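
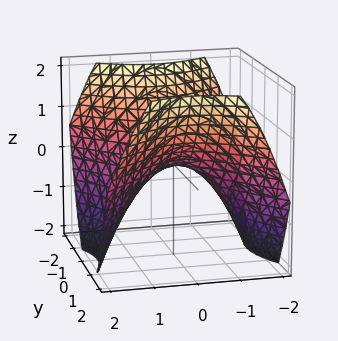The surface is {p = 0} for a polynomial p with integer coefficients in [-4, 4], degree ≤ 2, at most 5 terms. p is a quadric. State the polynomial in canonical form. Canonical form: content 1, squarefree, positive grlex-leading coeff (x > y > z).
2*x^2 - 2*y^2 + 3*z

First, degree: a saddle surface; a quadric, so deg p = 2.
Next, symmetries: the y ↦ −y reflection is a symmetry, so y appears only in even powers; it's symmetric under x → −x, forcing even powers of x.
Next, checking where it meets the axes: it meets the z-axis at z = 0 (among the integer gridlines); one y-axis crossing is at y = 0.
Finally, together with the visible shape, these determine p as stated.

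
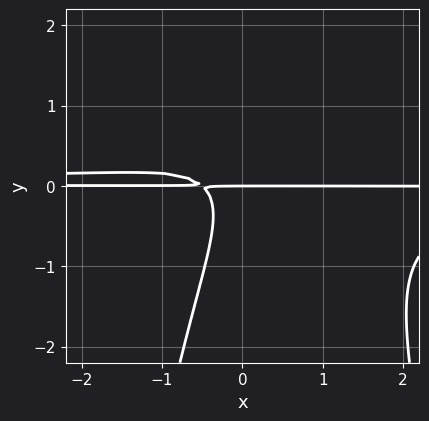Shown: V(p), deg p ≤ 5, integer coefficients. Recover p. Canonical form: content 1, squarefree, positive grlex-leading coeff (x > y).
deg p = 4.
From the visible intercepts: the visible x-axis segment lies entirely on the curve; it crosses the y-axis at the gridline y = 0.
These observations pin down the coefficients.

3*x^2*y^2 - 3*x*y^2 + 2*y^3 + 2*x*y + y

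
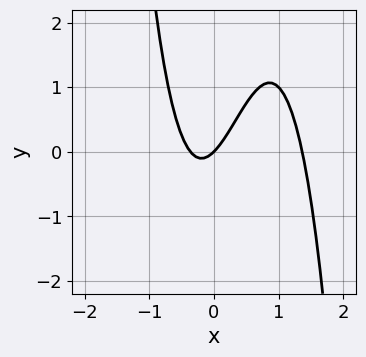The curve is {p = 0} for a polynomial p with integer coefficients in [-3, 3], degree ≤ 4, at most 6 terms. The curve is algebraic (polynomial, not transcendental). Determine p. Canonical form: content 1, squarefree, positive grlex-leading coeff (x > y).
1. The degree is 3 — a generic line meets the curve in up to 3 points.
2. Reading off the gridlines: one y-axis crossing is at y = 0; one x-axis crossing is at x = 0.
3. Fitting integer coefficients to these (and the overall shape) gives p.

2*x^3 - 2*x^2 - x + y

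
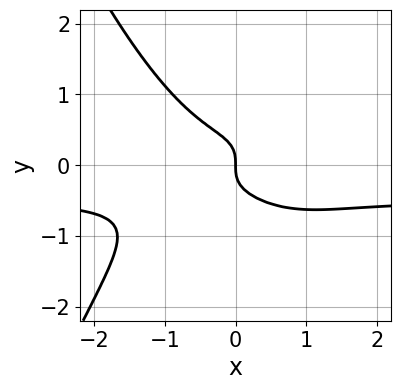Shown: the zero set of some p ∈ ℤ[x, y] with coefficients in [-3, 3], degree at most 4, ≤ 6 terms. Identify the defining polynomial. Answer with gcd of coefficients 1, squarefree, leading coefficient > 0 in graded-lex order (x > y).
2*x^3*y + x^3 + 3*y^3 + x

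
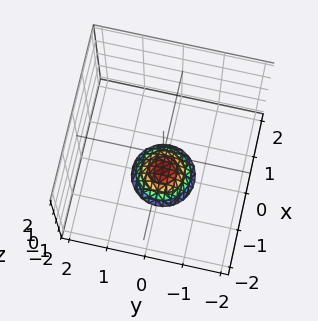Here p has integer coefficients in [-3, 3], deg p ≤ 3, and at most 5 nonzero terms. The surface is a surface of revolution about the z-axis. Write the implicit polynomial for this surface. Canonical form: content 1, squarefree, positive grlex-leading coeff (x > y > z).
2*x^2 + 2*y^2 + 2*z + 3

(a) deg p = 2. No degree-1 surface has this shape.
(b) By symmetry, the z-axis is an axis of rotation, so x and y enter only as x² + y².
(c) Checking where it meets the axes: it misses every integer gridline on the x-axis; a circular section at z = -2 has radius between 0 and 1; it misses every integer gridline on the y-axis.
(d) Putting this together gives p.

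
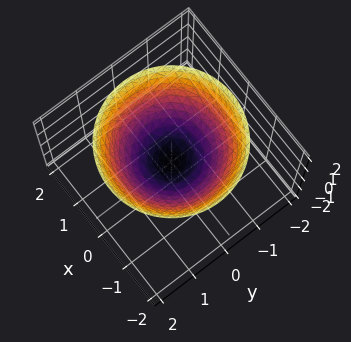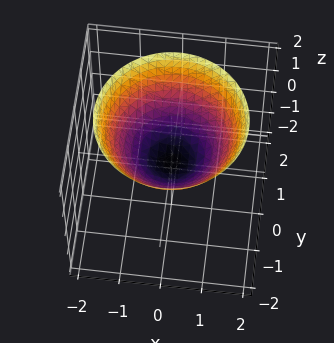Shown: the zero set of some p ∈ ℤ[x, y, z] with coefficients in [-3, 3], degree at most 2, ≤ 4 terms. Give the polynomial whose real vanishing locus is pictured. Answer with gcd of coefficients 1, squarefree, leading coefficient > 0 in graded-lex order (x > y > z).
2*x^2 + 2*y^2 - 3*z

First, degree: a single bowl opening along one axis; a quadric, so deg p = 2.
Next, by symmetry, every cross-section ⟂ z is a circle, so x, y appear only via x² + y².
Then, observable constraints: it crosses the y-axis at the gridline y = 0; a circular section at z = 2 has radius between 1 and 2; it meets the z-axis at z = 0 (among the integer gridlines); one x-axis crossing is at x = 0.
Finally, fitting integer coefficients to these (and the overall shape) gives p.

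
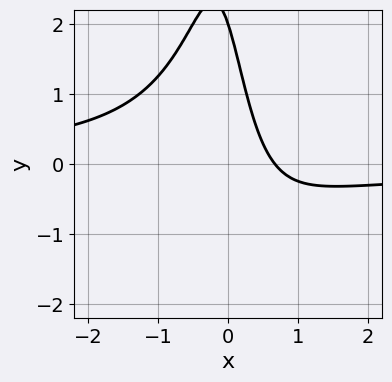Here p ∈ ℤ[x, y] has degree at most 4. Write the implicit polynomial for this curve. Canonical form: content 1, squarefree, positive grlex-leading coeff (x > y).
3*x^2*y + 3*x + y - 2

(a) The degree is 3 — no degree-2 curve has this shape.
(b) Checking where it meets the axes: it meets the y-axis at y = 2 (among the integer gridlines).
(c) These observations pin down the coefficients.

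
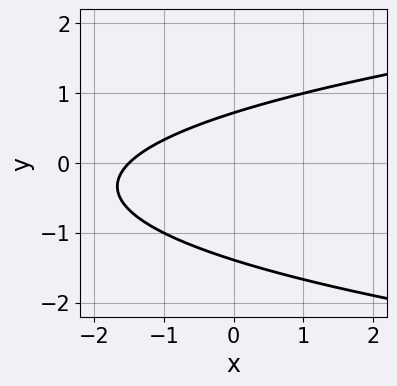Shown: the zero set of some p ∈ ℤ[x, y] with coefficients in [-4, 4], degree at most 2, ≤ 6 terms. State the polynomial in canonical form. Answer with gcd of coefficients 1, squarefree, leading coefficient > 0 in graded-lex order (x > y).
1. Degree: no degree-1 curve has this shape, so deg p = 2.
2. Solving for integer coefficients yields p as stated.

3*y^2 - 2*x + 2*y - 3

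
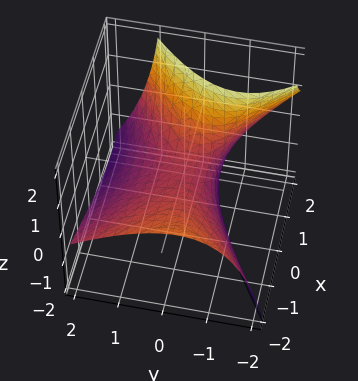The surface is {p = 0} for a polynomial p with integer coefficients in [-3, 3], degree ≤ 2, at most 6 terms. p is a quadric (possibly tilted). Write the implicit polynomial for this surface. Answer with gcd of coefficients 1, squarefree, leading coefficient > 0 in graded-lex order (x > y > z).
x^2 + 2*x*z - 2*y^2 - 2*y*z - 3*z

deg p = 2. A generic line meets the surface in up to 2 points.
Observable constraints: it meets the y-axis at y = 0 (among the integer gridlines); it crosses the z-axis at the gridline z = 0.
Together with the visible shape, these determine p as stated.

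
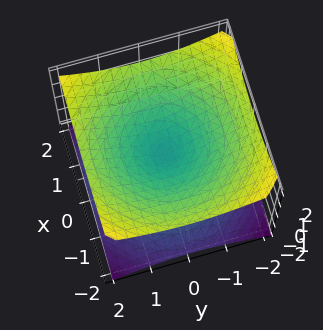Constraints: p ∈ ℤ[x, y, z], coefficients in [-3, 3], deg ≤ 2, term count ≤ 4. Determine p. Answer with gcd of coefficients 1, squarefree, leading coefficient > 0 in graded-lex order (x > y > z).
(a) deg p = 2. Two nappes meeting at a single point; a quadric.
(b) Symmetries: the z ↦ −z reflection is a symmetry, so z appears only in even powers; the z-axis is an axis of rotation, so x and y enter only as x² + y².
(c) Against the integer gridlines: it meets the y-axis at y = 0 (among the integer gridlines); a circular section at z = -1 has radius between 1 and 2; it meets the z-axis at z = 0 (among the integer gridlines).
(d) Together with the visible shape, these determine p as stated.

x^2 + y^2 - 2*z^2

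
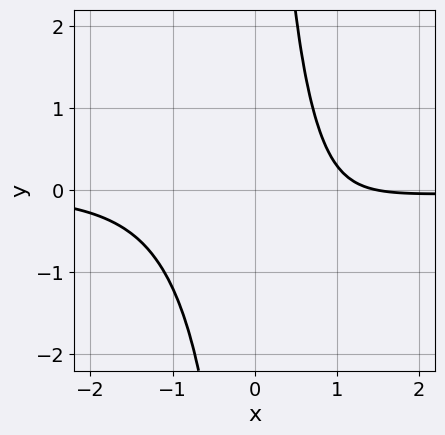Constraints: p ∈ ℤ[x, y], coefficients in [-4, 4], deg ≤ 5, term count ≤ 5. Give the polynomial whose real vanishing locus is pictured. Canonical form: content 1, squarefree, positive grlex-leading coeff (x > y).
3*x^3*y + x^2*y^2 + 2*x - 3

1. deg p = 4. A generic line meets the curve in up to 4 points.
2. From the visible intercepts: the curve avoids every integer y-axis point in the box.
3. Assembling these constraints gives the stated polynomial.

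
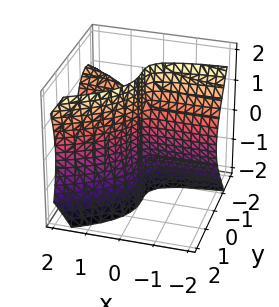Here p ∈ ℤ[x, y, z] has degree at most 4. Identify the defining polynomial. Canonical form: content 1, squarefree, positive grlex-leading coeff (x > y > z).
x*z^2 - 2*y^3 + 3*x*y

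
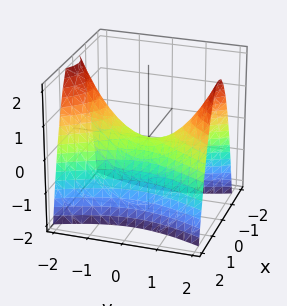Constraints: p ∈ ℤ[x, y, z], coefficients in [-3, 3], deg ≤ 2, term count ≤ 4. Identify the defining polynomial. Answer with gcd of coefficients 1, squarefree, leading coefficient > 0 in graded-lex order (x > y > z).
3*x^2 - y^2 + 2*z

First, deg p = 2.
Then, symmetries: it's symmetric under y → −y, forcing even powers of y; the x ↦ −x reflection is a symmetry, so x appears only in even powers.
Next, from the visible intercepts: one y-axis crossing is at y = 0; it crosses the x-axis at the gridline x = 0; it meets the z-axis at z = 0 (among the integer gridlines).
Finally, matching integer coefficients to the picture gives p.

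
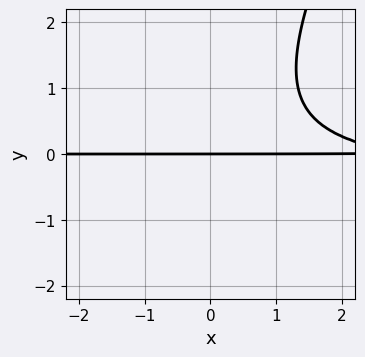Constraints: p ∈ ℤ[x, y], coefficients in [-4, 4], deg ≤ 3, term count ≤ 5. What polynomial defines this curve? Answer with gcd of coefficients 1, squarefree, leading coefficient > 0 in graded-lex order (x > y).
2*x*y^2 - y^3 + x*y - 3*y

1. deg p = 3. No degree-2 curve has this shape.
2. Checking where it meets the axes: every point of the x-axis in the box is on the curve; it meets the y-axis at y = 0 (among the integer gridlines).
3. Putting this together gives p.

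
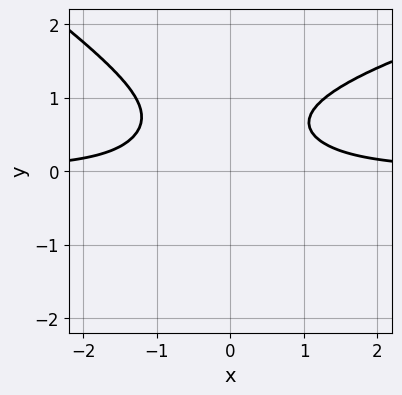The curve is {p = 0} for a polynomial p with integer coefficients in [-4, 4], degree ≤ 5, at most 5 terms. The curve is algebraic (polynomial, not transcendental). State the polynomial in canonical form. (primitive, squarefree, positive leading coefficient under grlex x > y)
Degree: the shape is more complex than any degree-3 curve, so deg p = 4.
Checking where it meets the axes: the curve avoids every integer y-axis point in the box; it misses every integer gridline on the x-axis.
Putting this together gives p.

2*x*y^3 + 3*y^4 - 3*x^2*y - 2*x*y^2 + 2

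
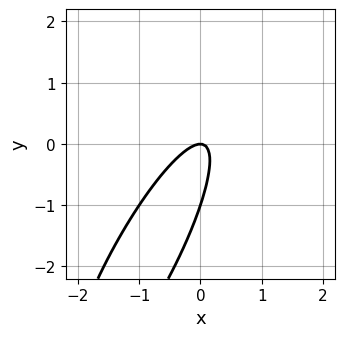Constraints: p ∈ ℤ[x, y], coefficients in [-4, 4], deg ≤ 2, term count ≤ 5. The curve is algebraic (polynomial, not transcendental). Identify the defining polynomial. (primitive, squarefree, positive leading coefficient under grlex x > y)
3*x^2 - 3*x*y + y^2 + y

deg p = 2.
From the visible intercepts: it crosses the x-axis at the gridline x = 0; among the integer gridlines, it crosses the y-axis at y ∈ {-1, 0}.
The integer polynomial consistent with all of this is the stated p.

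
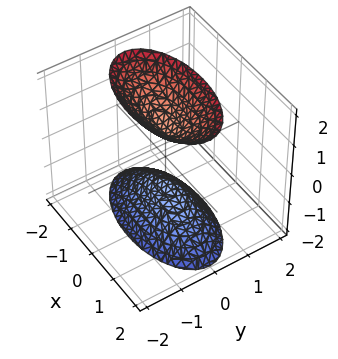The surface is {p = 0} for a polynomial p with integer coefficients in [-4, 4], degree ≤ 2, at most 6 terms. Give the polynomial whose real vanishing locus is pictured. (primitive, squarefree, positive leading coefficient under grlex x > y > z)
x^2 + 3*y^2 - z^2 + 1

I count 2 distinct pieces.
deg p = 2.
Symmetries: mirror symmetry x ↦ −x ⇒ only even powers of x; it's symmetric under z → −z, forcing even powers of z; it's symmetric under y → −y, forcing even powers of y.
Against the integer gridlines: the surface avoids every integer x-axis point in the box; the z-axis gridline crossings are at z ∈ {-1, 1}.
These observations pin down the coefficients.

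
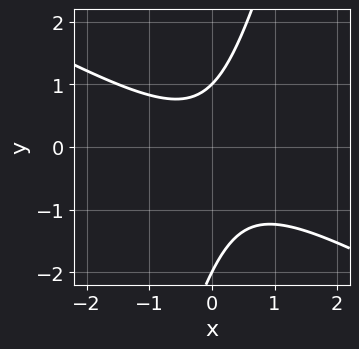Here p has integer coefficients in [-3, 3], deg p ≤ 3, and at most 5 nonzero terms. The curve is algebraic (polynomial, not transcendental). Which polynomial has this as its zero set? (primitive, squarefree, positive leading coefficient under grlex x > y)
2*x^2 + 3*x*y - y^2 - y + 2

First, deg p = 2.
Then, from the axis intercepts and sections: the curve avoids every integer x-axis point in the box; the y-axis gridline crossings are at y ∈ {-2, 1}.
Finally, solving for integer coefficients yields p as stated.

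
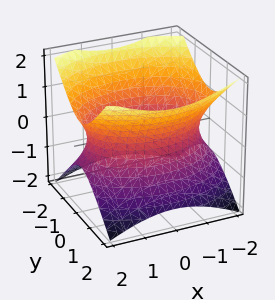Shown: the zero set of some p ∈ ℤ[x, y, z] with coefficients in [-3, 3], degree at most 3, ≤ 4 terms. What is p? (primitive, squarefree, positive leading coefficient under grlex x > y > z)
First, deg p = 2. An hourglass — one-sheet hyperboloid; a quadric.
Next, symmetries: the y ↦ −y reflection is a symmetry, so y appears only in even powers; it's symmetric under z → −z, forcing even powers of z; mirror symmetry x ↦ −x ⇒ only even powers of x.
Then, observable constraints: it misses every integer gridline on the z-axis.
Finally, matching integer coefficients to the picture gives p.

x^2 + 2*y^2 - 2*z^2 - 3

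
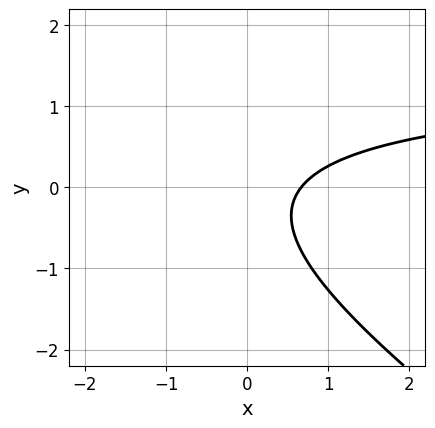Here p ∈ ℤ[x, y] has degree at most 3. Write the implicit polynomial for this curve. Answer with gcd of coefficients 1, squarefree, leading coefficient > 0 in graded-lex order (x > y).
2*x*y + 3*y^2 - 3*x + y + 2

(a) deg p = 2. A generic line meets the curve in up to 2 points.
(b) Observable constraints: the curve avoids every integer y-axis point in the box.
(c) Putting this together gives p.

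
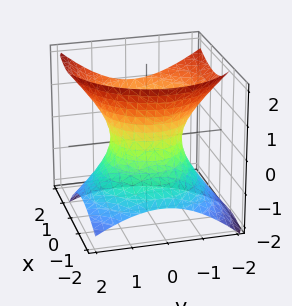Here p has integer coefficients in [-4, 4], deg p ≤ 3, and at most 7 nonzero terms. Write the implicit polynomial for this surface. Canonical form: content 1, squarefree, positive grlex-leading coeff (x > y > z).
deg p = 2.
Observable constraints: the x-axis gridline crossings are at x ∈ {-1, 1}; among the integer gridlines, it crosses the y-axis at y ∈ {-1, 1}; no z-intercept at any integer in the box.
Putting this together gives p.

3*x^2 - 3*x*z + 3*y^2 + y*z - 3*z^2 - 3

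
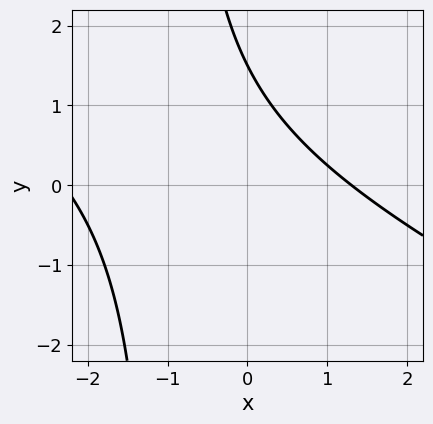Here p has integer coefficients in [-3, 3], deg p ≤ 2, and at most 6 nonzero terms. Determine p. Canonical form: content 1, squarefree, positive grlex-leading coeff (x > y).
1. Degree: the shape is more complex than any degree-1 curve, so deg p = 2.
2. Solving for integer coefficients yields p as stated.

x^2 + 2*x*y + x + 2*y - 3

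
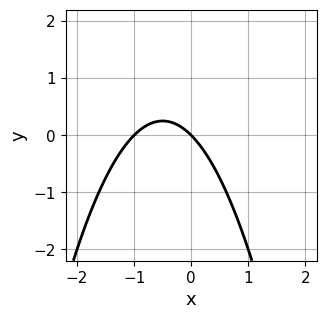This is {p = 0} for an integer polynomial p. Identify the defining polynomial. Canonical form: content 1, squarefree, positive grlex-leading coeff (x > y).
x^2 + x + y

First, the degree is 2 — a generic line meets the curve in up to 2 points.
Then, reading off the gridlines: among the integer gridlines, it crosses the x-axis at x ∈ {-1, 0}; it crosses the y-axis at the gridline y = 0.
Finally, together with the visible shape, these determine p as stated.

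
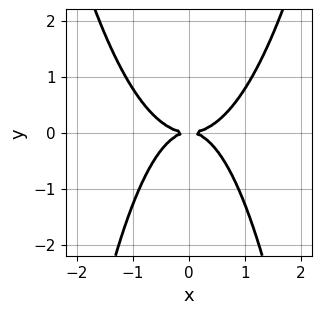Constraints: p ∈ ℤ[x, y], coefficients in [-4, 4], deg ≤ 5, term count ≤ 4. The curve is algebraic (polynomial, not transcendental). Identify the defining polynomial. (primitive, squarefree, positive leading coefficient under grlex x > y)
2*x^4 - x^2*y - 2*y^2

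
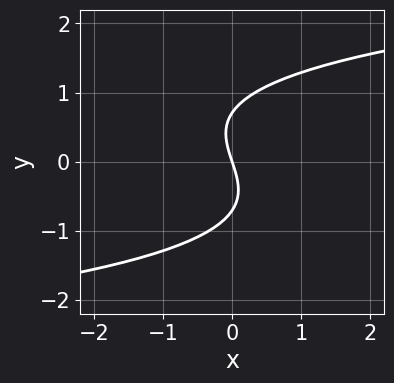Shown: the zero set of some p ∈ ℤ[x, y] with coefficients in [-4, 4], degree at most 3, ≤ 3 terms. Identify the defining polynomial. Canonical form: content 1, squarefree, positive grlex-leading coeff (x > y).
The degree is 3 — the shape is more complex than any degree-2 curve.
From the visible intercepts: it meets the x-axis at x = 0 (among the integer gridlines); it crosses the y-axis at the gridline y = 0.
Solving for integer coefficients yields p as stated.

2*y^3 - 3*x - y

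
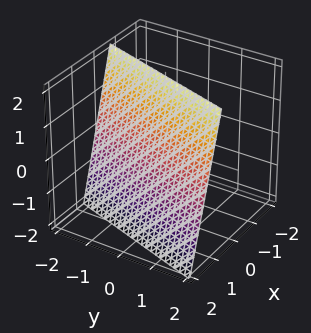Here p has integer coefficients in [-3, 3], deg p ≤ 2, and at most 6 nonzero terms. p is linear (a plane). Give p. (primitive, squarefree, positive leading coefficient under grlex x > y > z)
First, degree: every cross-section is a straight line — this is a plane, so deg p = 1.
Next, from the axis intercepts and sections: it meets the z-axis at z = 2 (among the integer gridlines); it crosses the y-axis at the gridline y = -2.
Finally, together with the visible shape, these determine p as stated.

3*x - y + z - 2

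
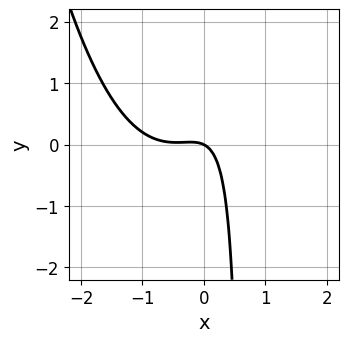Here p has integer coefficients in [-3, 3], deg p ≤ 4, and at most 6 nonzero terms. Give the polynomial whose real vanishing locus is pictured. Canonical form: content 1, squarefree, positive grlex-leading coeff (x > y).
First, deg p = 3.
Then, from the visible intercepts: it meets the y-axis at y = 0 (among the integer gridlines); it crosses the x-axis at the gridline x = 0.
Finally, matching integer coefficients to the picture gives p.

3*x^3 + 3*x^2 - 3*x*y + x + 2*y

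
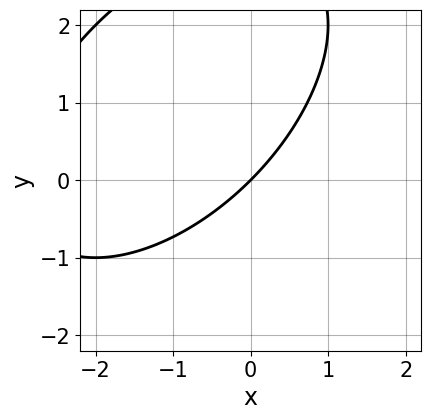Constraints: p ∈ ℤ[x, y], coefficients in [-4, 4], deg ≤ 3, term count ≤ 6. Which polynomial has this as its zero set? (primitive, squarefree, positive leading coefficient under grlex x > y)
(a) deg p = 2. The shape is more complex than any degree-1 curve.
(b) Against the integer gridlines: it meets the x-axis at x = 0 (among the integer gridlines); it crosses the y-axis at the gridline y = 0.
(c) These observations pin down the coefficients.

x^2 - x*y + y^2 + 3*x - 3*y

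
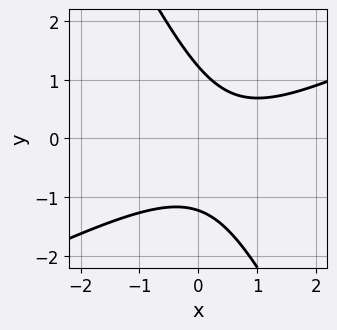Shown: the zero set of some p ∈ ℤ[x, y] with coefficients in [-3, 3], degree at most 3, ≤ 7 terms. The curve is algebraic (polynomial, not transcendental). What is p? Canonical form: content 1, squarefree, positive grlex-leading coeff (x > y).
(a) The degree is 2 — a generic line meets the curve in up to 2 points.
(b) Checking where it meets the axes: it misses every integer gridline on the x-axis.
(c) The integer polynomial consistent with all of this is the stated p.

2*x^2 - 3*x*y - 2*y^2 - 2*x + 3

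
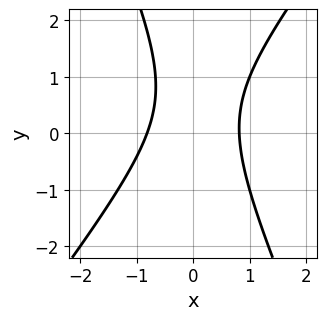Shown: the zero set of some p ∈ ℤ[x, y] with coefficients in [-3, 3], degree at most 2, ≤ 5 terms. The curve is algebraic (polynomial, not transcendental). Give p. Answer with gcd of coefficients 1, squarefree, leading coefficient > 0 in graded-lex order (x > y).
1. deg p = 2.
2. From the visible intercepts: the curve avoids every integer y-axis point in the box.
3. Fitting integer coefficients to these (and the overall shape) gives p.

3*x^2 - x*y - y^2 + y - 2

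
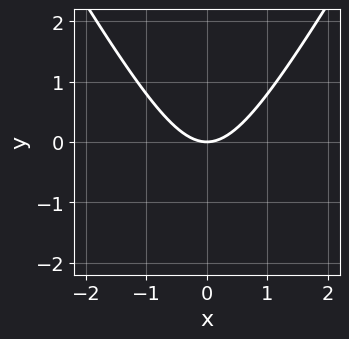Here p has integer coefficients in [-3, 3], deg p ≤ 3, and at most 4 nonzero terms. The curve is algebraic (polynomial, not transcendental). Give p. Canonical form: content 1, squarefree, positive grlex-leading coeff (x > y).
3*x^2 - y^2 - 3*y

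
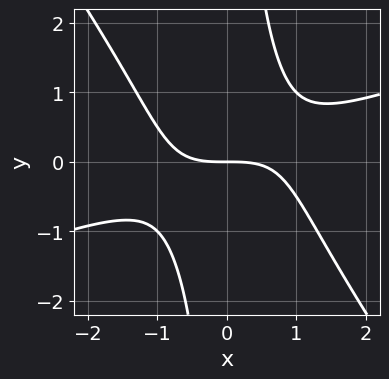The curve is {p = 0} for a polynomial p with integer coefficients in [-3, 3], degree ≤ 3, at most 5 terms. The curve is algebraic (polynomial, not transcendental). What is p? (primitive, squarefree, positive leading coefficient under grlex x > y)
First, degree: the shape is more complex than any degree-2 curve, so deg p = 3.
Then, from the axis intercepts and sections: it meets the y-axis at y = 0 (among the integer gridlines); one x-axis crossing is at x = 0.
Finally, matching integer coefficients to the picture gives p.

x^3 - 2*x^2*y - 2*x*y^2 + 3*y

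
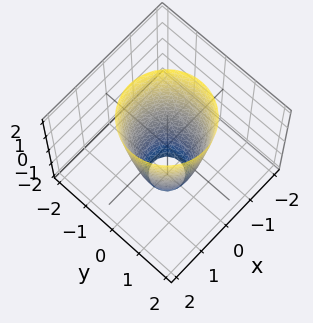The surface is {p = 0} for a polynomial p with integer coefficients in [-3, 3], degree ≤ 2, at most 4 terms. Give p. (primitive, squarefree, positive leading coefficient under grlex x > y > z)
3*x^2 + 3*y^2 - z - 3

(a) deg p = 2.
(b) Symmetry: the z-axis is an axis of rotation, so x and y enter only as x² + y².
(c) From the visible intercepts: among the integer gridlines, it crosses the x-axis at x ∈ {-1, 1}; it misses every integer gridline on the z-axis; a circular section at z = 1 has radius between 1 and 2.
(d) Putting this together gives p.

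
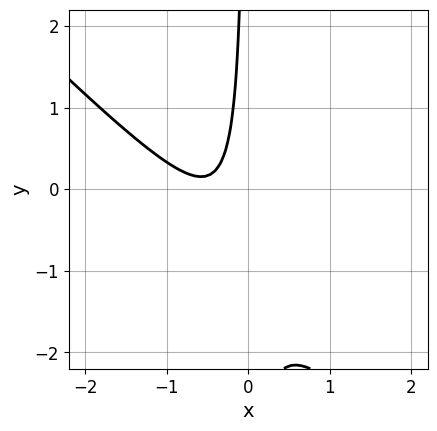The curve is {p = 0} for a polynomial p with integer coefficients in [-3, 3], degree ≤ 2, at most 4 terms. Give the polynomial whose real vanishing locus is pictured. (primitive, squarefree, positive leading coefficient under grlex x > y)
First, degree: no degree-1 curve has this shape, so deg p = 2.
Then, from the axis intercepts and sections: it misses every integer gridline on the x-axis; no y-intercept at any integer in the box.
Finally, solving for integer coefficients yields p as stated.

3*x^2 + 3*x*y + 3*x + 1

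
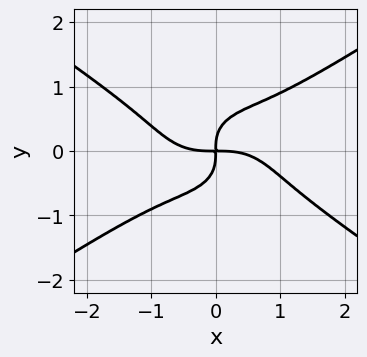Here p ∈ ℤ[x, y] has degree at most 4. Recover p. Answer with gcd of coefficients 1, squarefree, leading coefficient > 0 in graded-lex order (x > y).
(a) The degree is 4 — a generic line meets the curve in up to 4 points.
(b) Reading off the gridlines: it meets the x-axis at x = 0 (among the integer gridlines); it crosses the y-axis at the gridline y = 0.
(c) Together with the visible shape, these determine p as stated.

x^4 - x^2*y^2 - 3*y^4 + 2*x*y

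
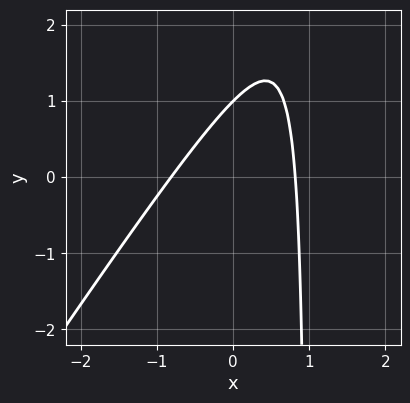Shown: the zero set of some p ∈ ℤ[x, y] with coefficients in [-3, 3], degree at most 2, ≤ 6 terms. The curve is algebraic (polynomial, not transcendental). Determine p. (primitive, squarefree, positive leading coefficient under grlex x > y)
1. Degree: the shape is more complex than any degree-1 curve, so deg p = 2.
2. Observable constraints: one y-axis crossing is at y = 1.
3. Solving for integer coefficients yields p as stated.

3*x^2 - 2*x*y + 2*y - 2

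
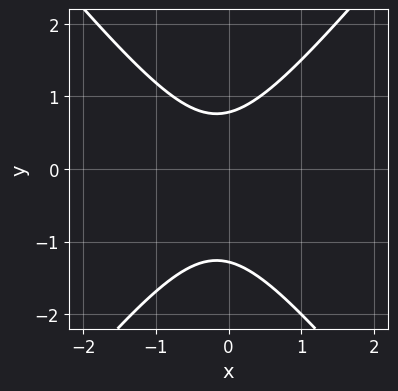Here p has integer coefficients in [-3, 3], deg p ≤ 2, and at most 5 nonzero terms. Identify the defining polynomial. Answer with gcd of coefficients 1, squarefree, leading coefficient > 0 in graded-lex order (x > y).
(a) The degree is 2 — the shape is more complex than any degree-1 curve.
(b) From the axis intercepts and sections: no x-intercept at any integer in the box.
(c) Assembling these constraints gives the stated polynomial.

3*x^2 - 2*y^2 + x - y + 2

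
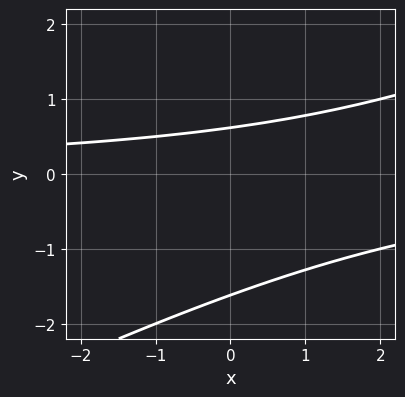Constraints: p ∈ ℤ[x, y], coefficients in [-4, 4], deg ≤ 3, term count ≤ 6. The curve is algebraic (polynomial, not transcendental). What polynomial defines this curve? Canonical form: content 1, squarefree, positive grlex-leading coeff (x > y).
x*y - 2*y^2 - 2*y + 2

Degree: no degree-1 curve has this shape, so deg p = 2.
From the visible intercepts: it misses every integer gridline on the x-axis.
These observations pin down the coefficients.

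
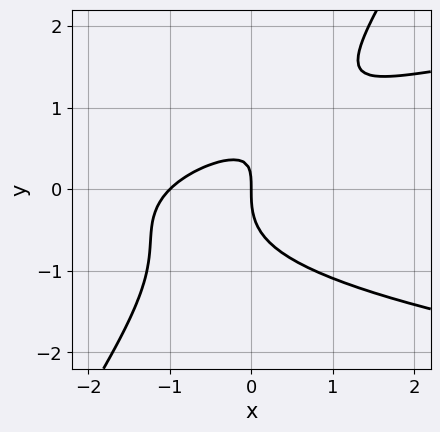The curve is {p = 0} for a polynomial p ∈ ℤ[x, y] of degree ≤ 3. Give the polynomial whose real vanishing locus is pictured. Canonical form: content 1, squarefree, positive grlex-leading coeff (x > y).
3*x*y^2 - 2*y^3 - 2*x^2 + 2*x*y - 2*x

Degree: no degree-2 curve has this shape, so deg p = 3.
From the axis intercepts and sections: among the integer gridlines, it crosses the x-axis at x ∈ {-1, 0}; it meets the y-axis at y = 0 (among the integer gridlines).
The integer polynomial consistent with all of this is the stated p.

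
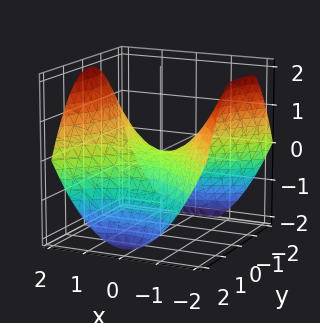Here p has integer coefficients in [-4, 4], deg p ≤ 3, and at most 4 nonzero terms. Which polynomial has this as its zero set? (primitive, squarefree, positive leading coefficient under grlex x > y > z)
x^2 - y^2 - 2*z

1. deg p = 2. A saddle surface; a quadric.
2. Symmetries: it's symmetric under x → −x, forcing even powers of x; the y ↦ −y reflection is a symmetry, so y appears only in even powers.
3. Checking where it meets the axes: one y-axis crossing is at y = 0; it meets the x-axis at x = 0 (among the integer gridlines).
4. Solving for integer coefficients yields p as stated.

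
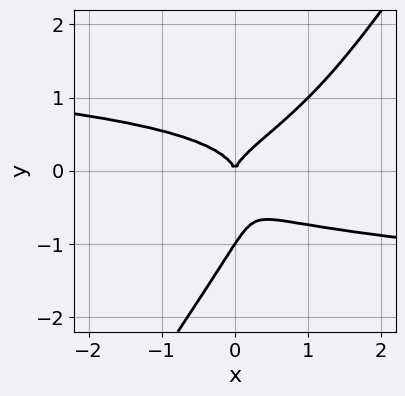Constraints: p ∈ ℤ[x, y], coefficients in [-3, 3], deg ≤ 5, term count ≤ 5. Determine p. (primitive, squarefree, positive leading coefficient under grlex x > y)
First, deg p = 4. A generic line meets the curve in up to 4 points.
Next, against the integer gridlines: among the integer gridlines, it crosses the y-axis at y ∈ {-1, 0}; it meets the x-axis at x = 0 (among the integer gridlines).
Finally, together with the visible shape, these determine p as stated.

3*x*y^3 - 2*y^4 - 2*y^3 + x^2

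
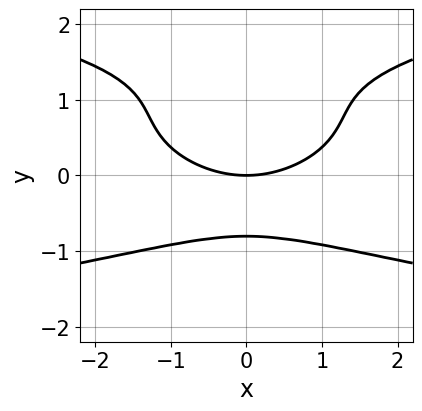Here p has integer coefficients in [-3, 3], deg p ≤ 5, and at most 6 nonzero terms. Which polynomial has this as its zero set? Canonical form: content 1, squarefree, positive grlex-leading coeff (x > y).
First, deg p = 4. No degree-3 curve has this shape.
Then, symmetries: mirror symmetry x ↦ −x ⇒ only even powers of x.
Next, checking where it meets the axes: it meets the y-axis at y = 0 (among the integer gridlines); it meets the x-axis at x = 0 (among the integer gridlines).
Finally, the integer polynomial consistent with all of this is the stated p.

2*y^4 - 3*y^3 - x^2 + 3*y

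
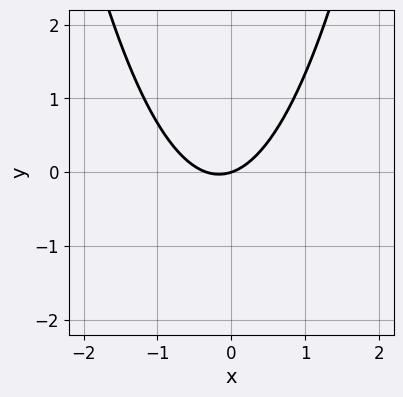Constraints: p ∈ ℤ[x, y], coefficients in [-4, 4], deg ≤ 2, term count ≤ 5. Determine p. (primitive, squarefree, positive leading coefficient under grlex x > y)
Degree: the shape is more complex than any degree-1 curve, so deg p = 2.
Reading off the gridlines: it crosses the x-axis at the gridline x = 0; one y-axis crossing is at y = 0.
Solving for integer coefficients yields p as stated.

3*x^2 + x - 3*y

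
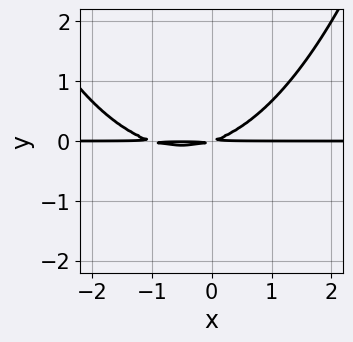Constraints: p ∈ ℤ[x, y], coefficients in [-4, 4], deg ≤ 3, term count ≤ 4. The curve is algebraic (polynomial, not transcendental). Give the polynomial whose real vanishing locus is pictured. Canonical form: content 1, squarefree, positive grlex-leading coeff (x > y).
The degree is 3 — the shape is more complex than any degree-2 curve.
From the visible intercepts: the visible x-axis segment lies entirely on the curve.
Together with the visible shape, these determine p as stated.

x^2*y + x*y - 3*y^2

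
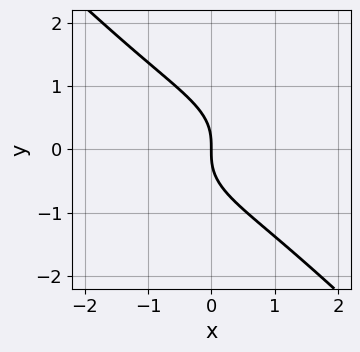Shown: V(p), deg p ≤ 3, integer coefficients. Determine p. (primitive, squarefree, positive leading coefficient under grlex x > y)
x^3 + 2*x*y^2 + 3*y^3 + 3*x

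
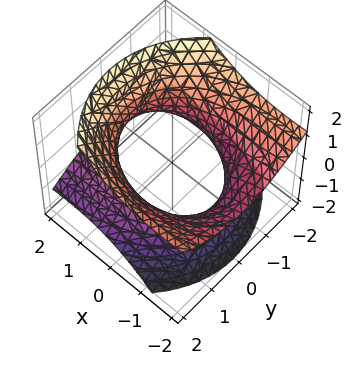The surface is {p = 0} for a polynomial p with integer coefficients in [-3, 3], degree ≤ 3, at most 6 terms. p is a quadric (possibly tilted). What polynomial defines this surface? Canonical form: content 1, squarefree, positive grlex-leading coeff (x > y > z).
x^2 + 3*x*z + 2*y^2 - 3*z^2 - 3

The degree is 2 — a generic line meets the surface in up to 2 points.
From the visible intercepts: no z-intercept at any integer in the box.
Fitting integer coefficients to these (and the overall shape) gives p.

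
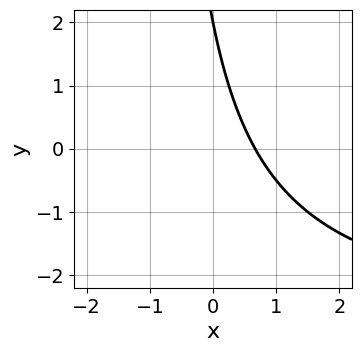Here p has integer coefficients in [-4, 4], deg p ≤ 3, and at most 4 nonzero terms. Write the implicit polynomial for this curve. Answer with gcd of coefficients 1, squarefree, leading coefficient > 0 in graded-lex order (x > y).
x*y + 3*x + y - 2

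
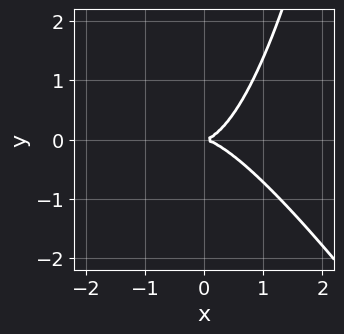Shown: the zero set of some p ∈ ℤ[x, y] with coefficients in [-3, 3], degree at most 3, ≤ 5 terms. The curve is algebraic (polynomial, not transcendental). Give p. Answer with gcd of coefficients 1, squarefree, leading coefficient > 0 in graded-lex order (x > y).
(a) The degree is 3 — a generic line meets the curve in up to 3 points.
(b) From the axis intercepts and sections: it meets the y-axis at y = 0 (among the integer gridlines); one x-axis crossing is at x = 0.
(c) The integer polynomial consistent with all of this is the stated p.

3*x^3 + 2*x^2*y - 3*y^2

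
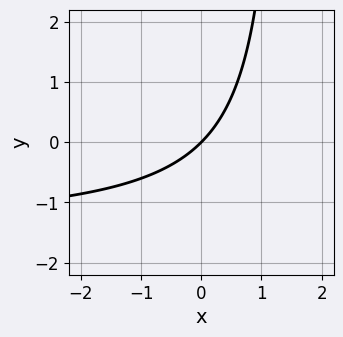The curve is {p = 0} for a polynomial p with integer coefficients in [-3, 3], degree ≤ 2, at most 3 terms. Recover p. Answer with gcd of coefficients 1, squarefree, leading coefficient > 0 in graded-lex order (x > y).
2*x*y + 3*x - 3*y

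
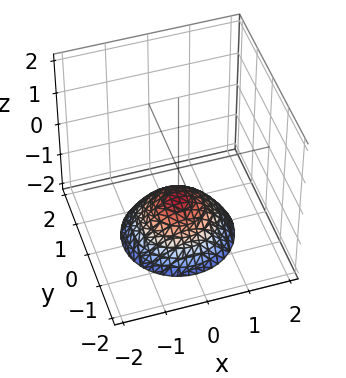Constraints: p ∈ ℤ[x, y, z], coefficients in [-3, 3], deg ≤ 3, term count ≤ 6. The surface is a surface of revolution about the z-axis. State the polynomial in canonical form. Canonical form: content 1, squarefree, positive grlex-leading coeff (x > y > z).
2*x^2 + 2*y^2 + 3*z + 3

1. Degree: no degree-1 surface has this shape, so deg p = 2.
2. By symmetry, the z-axis is an axis of rotation, so x and y enter only as x² + y².
3. Reading off the gridlines: a circular section at z = -2 has radius between 1 and 2; no x-intercept at any integer in the box; no y-intercept at any integer in the box; one z-axis crossing is at z = -1.
4. Assembling these constraints gives the stated polynomial.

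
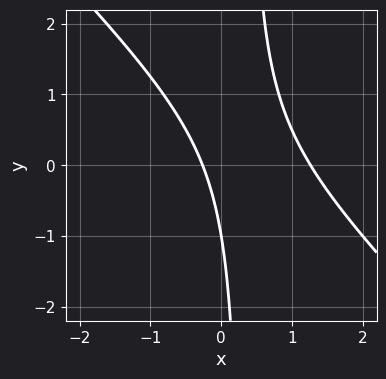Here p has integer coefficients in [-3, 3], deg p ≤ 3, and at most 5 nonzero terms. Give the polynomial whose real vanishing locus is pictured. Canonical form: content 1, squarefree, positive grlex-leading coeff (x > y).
3*x^2 + 3*x*y - 3*x - y - 1

First, deg p = 2. No degree-1 curve has this shape.
Next, from the visible intercepts: it meets the y-axis at y = -1 (among the integer gridlines).
Finally, fitting integer coefficients to these (and the overall shape) gives p.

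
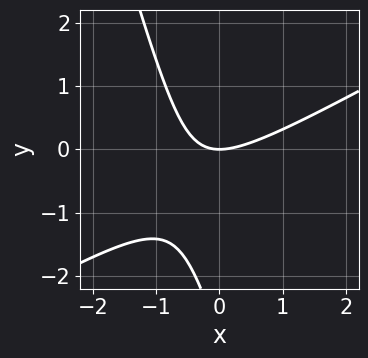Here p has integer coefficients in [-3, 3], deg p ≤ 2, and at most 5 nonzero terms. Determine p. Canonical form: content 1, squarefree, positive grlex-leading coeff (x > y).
deg p = 2.
Reading off the gridlines: it crosses the x-axis at the gridline x = 0; it crosses the y-axis at the gridline y = 0.
Assembling these constraints gives the stated polynomial.

2*x^2 - 3*x*y - y^2 - 3*y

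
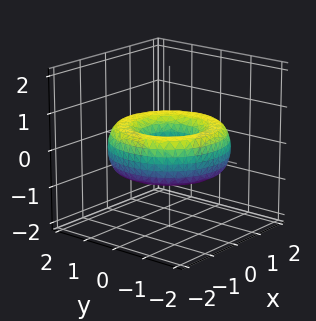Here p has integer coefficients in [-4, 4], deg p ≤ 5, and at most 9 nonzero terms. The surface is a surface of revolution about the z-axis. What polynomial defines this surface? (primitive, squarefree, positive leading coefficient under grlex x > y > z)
1. The degree is 4 — no degree-3 surface has this shape.
2. Symmetries: rotational symmetry about the z-axis ⇒ p depends on x, y only through x² + y².
3. From the axis intercepts and sections: a circular section at z = 0 has radius between 0 and 1; no z-intercept at any integer in the box.
4. Assembling these constraints gives the stated polynomial.

x^4 + 2*x^2*y^2 + y^4 - 3*x^2 - 3*y^2 + 3*z^2 + 1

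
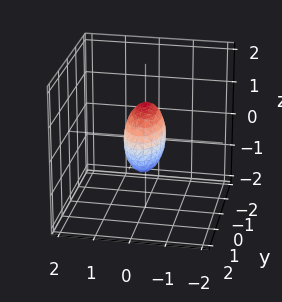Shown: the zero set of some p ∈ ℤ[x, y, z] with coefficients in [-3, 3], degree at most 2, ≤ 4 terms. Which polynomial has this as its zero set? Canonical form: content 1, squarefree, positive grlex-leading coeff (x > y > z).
3*x^2 + y^2 + z^2 - 1

1. Degree: a closed, bounded, convex surface; a quadric, so deg p = 2.
2. Symmetries: the y ↦ −y reflection is a symmetry, so y appears only in even powers; the z ↦ −z reflection is a symmetry, so z appears only in even powers; mirror symmetry x ↦ −x ⇒ only even powers of x.
3. Against the integer gridlines: among the integer gridlines, it crosses the z-axis at z ∈ {-1, 1}; the y-axis gridline crossings are at y ∈ {-1, 1}.
4. Matching integer coefficients to the picture gives p.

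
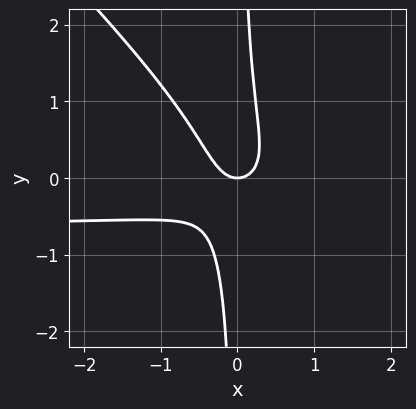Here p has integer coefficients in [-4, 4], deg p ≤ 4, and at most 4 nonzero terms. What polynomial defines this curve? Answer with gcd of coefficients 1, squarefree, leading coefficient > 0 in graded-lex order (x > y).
3*x^2*y + 3*x*y^2 + 2*x^2 - y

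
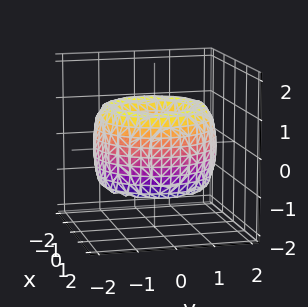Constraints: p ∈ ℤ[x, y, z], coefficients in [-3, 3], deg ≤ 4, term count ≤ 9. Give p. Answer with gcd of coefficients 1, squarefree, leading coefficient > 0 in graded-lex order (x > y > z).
Degree: no degree-3 surface has this shape, so deg p = 4.
Symmetries: rotational symmetry about the z-axis ⇒ p depends on x, y only through x² + y².
Observable constraints: a circular section at z = 0 has radius between 0 and 1; it misses every integer gridline on the z-axis.
These observations pin down the coefficients.

x^4 + 2*x^2*y^2 + y^4 - 3*x^2 - 3*y^2 + z^2 + 1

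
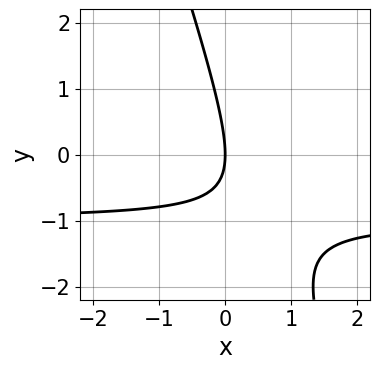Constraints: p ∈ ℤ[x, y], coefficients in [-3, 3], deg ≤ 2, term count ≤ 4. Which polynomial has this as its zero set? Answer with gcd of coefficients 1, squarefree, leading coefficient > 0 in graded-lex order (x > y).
3*x*y + y^2 + 3*x

First, deg p = 2. No degree-1 curve has this shape.
Then, against the integer gridlines: it meets the y-axis at y = 0 (among the integer gridlines); it crosses the x-axis at the gridline x = 0.
Finally, fitting integer coefficients to these (and the overall shape) gives p.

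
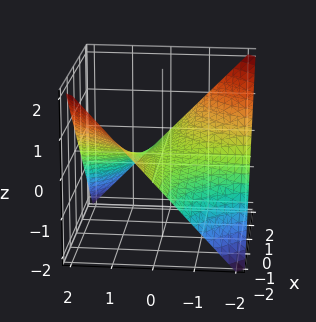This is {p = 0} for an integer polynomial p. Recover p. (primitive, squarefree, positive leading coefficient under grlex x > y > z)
x*y + 2*z

First, degree: a saddle surface; a quadric, so deg p = 2.
Then, against the integer gridlines: every point of the x-axis in the box is on the surface; it crosses the z-axis at the gridline z = 0.
Finally, together with the visible shape, these determine p as stated. Check: (0, 1, 0) on the y-axis lies on the surface, and p(0, 1, 0) = 0. ✓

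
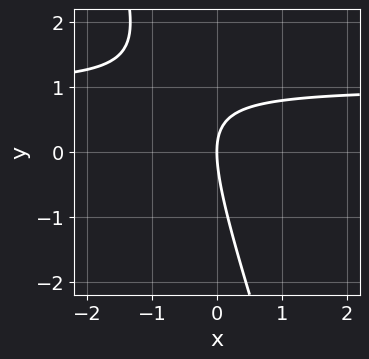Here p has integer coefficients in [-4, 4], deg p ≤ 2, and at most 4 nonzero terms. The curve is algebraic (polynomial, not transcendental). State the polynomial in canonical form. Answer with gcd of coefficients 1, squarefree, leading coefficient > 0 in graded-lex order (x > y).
3*x*y + y^2 - 3*x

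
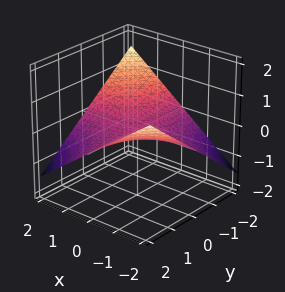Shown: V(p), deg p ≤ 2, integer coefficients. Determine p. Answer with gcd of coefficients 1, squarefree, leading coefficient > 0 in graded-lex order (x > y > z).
x*y + 3*z

First, deg p = 2. A hyperbolic paraboloid; a quadric.
Next, from the visible intercepts: the visible x-axis segment lies entirely on the surface; the visible y-axis segment lies entirely on the surface.
Finally, putting this together gives p.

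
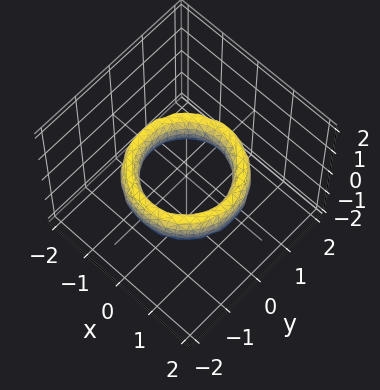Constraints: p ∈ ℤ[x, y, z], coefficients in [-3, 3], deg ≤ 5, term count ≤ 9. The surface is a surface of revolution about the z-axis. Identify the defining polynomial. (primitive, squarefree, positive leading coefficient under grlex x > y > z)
1. The degree is 4 — a generic line meets the surface in up to 4 points.
2. Symmetry: the surface is invariant under rotation about z: p = q(x² + y², z).
3. Reading off the gridlines: a circular section at z = 0 has radius exactly 1; among the integer gridlines, it crosses the y-axis at y ∈ {-1, 1}; it misses every integer gridline on the z-axis; the x-axis gridline crossings are at x ∈ {-1, 1}.
4. Putting this together gives p.

x^4 + 2*x^2*y^2 + y^4 - 3*x^2 - 3*y^2 + z^2 + 2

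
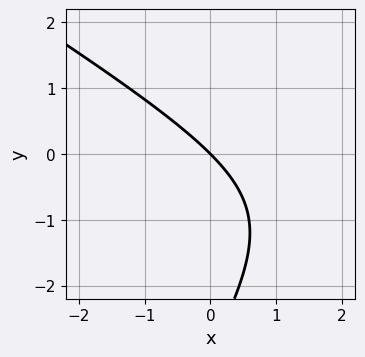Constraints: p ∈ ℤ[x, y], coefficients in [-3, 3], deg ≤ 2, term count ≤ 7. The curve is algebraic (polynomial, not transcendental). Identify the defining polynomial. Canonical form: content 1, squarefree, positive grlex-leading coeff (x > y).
x^2 + x*y - y^2 - 3*x - 3*y

1. The degree is 2 — no degree-1 curve has this shape.
2. From the axis intercepts and sections: it crosses the y-axis at the gridline y = 0; it meets the x-axis at x = 0 (among the integer gridlines).
3. Together with the visible shape, these determine p as stated.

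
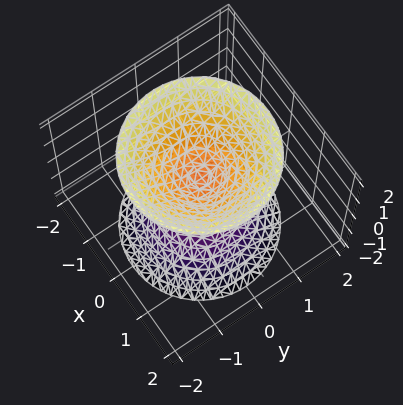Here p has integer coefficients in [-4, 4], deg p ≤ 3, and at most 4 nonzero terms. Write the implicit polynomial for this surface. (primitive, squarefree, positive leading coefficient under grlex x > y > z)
First, I count 2 distinct pieces. They look like related sheets of one shape, so recover p as a whole.
Then, deg p = 2. Two separate bowl-shaped sheets opening away from each other; a quadric.
Next, symmetries: the surface is invariant under rotation about z: p = q(x² + y², z); it's symmetric under z → −z, forcing even powers of z.
Then, against the integer gridlines: a circular section at z = 2 has radius between 1 and 2; it misses every integer gridline on the x-axis; no y-intercept at any integer in the box.
Finally, solving for integer coefficients yields p as stated.

3*x^2 + 3*y^2 - 2*z^2 + 1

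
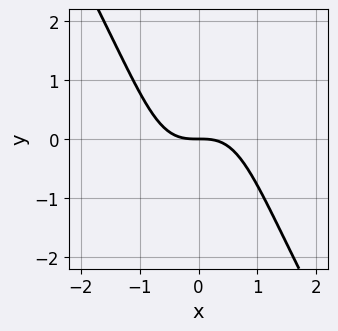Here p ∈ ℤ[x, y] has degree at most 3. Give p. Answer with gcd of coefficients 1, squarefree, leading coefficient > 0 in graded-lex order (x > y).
3*x^3 - x*y^2 + 3*y

1. Degree: no degree-2 curve has this shape, so deg p = 3.
2. Observable constraints: it crosses the x-axis at the gridline x = 0; one y-axis crossing is at y = 0.
3. Assembling these constraints gives the stated polynomial.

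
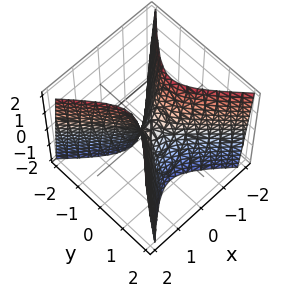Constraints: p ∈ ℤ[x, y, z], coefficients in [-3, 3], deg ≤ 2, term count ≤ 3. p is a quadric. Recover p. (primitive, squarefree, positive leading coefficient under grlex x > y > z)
First, deg p = 2. A saddle surface; a quadric.
Next, symmetries: mirror symmetry x ↦ −x ⇒ only even powers of x; the y ↦ −y reflection is a symmetry, so y appears only in even powers.
Then, from the axis intercepts and sections: one x-axis crossing is at x = 0; it crosses the z-axis at the gridline z = 0; it crosses the y-axis at the gridline y = 0.
Finally, assembling these constraints gives the stated polynomial.

3*x^2 - 3*y^2 - z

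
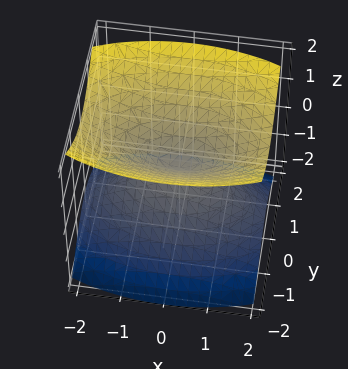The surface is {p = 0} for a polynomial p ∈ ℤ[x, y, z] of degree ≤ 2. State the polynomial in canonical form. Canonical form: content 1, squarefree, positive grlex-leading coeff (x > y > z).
x^2 + 3*y^2 - 3*z^2

First, the picture has 2 separate pieces. Treating them together as one polynomial.
Next, deg p = 2. Two nappes meeting at a single point; a quadric.
Then, symmetries: the y ↦ −y reflection is a symmetry, so y appears only in even powers; the z ↦ −z reflection is a symmetry, so z appears only in even powers; mirror symmetry x ↦ −x ⇒ only even powers of x.
Then, checking where it meets the axes: one z-axis crossing is at z = 0; one x-axis crossing is at x = 0; it meets the y-axis at y = 0 (among the integer gridlines).
Finally, together with the visible shape, these determine p as stated.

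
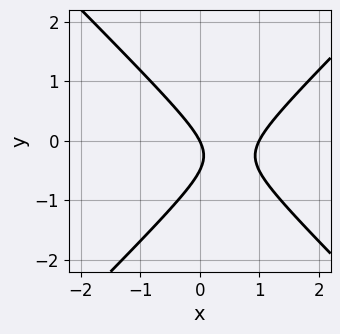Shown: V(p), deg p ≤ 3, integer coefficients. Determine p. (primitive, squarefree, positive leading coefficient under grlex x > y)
2*x^2 - 2*y^2 - 2*x - y

First, the degree is 2 — the shape is more complex than any degree-1 curve.
Then, observable constraints: it crosses the y-axis at the gridline y = 0; the x-axis gridline crossings are at x ∈ {0, 1}.
Finally, putting this together gives p.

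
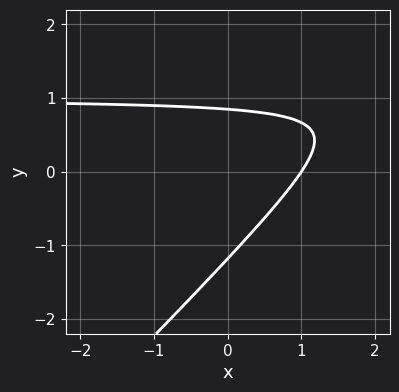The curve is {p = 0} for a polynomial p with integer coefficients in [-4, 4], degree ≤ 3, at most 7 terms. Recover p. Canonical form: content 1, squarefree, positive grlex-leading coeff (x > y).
3*x*y - 3*y^2 - 3*x - y + 3

deg p = 2.
From the visible intercepts: it crosses the x-axis at the gridline x = 1.
These observations pin down the coefficients.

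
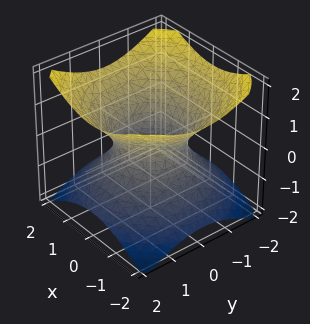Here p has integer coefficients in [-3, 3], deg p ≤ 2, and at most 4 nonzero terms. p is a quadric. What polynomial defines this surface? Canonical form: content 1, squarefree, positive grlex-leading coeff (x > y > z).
First, degree: one connected sheet with a waist; a quadric, so deg p = 2.
Next, symmetries: mirror symmetry z ↦ −z ⇒ only even powers of z; every cross-section ⟂ z is a circle, so x, y appear only via x² + y².
Then, against the integer gridlines: it misses every integer gridline on the z-axis; a circular section at z = -1 has radius between 1 and 2; among the integer gridlines, it crosses the y-axis at y ∈ {-1, 1}.
Finally, matching integer coefficients to the picture gives p. Check: (-1, 0, 0) on the x-axis lies on the surface, and p(-1, 0, 0) = 0. ✓

2*x^2 + 2*y^2 - 3*z^2 - 2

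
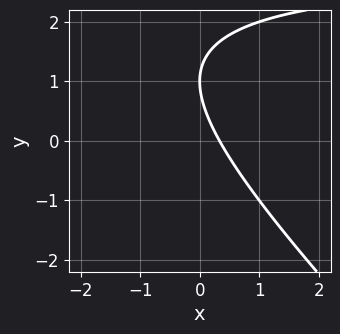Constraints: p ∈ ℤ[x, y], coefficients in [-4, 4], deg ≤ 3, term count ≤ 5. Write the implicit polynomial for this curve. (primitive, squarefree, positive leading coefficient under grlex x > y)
1. The degree is 2 — no degree-1 curve has this shape.
2. Reading off the gridlines: it crosses the y-axis at the gridline y = 1.
3. Solving for integer coefficients yields p as stated.

x*y + y^2 - 3*x - 2*y + 1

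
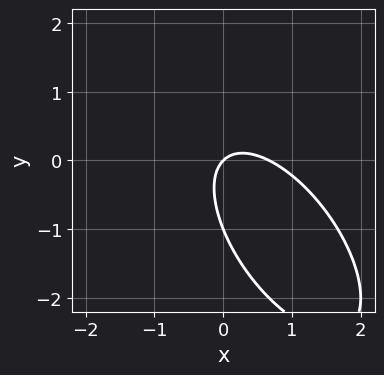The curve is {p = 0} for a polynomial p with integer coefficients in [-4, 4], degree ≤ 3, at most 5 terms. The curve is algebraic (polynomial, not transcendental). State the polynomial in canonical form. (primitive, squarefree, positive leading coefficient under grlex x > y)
3*x^2 + 3*x*y + 2*y^2 - 2*x + 2*y

First, degree: no degree-1 curve has this shape, so deg p = 2.
Next, from the axis intercepts and sections: the y-axis gridline crossings are at y ∈ {-1, 0}; it crosses the x-axis at the gridline x = 0.
Finally, solving for integer coefficients yields p as stated.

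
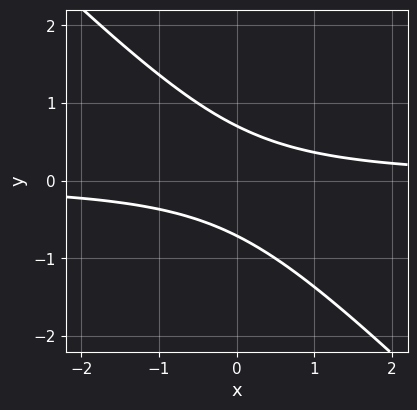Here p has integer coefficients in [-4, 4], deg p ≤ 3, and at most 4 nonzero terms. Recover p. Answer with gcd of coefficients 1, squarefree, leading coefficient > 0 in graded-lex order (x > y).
First, degree: a generic line meets the curve in up to 2 points, so deg p = 2.
Then, checking where it meets the axes: no x-intercept at any integer in the box.
Finally, putting this together gives p.

2*x*y + 2*y^2 - 1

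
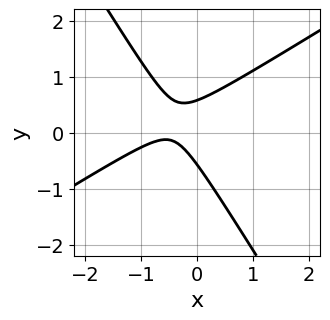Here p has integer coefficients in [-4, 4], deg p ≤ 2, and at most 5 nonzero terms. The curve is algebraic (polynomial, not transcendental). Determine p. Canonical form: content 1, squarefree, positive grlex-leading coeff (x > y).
First, degree: the shape is more complex than any degree-1 curve, so deg p = 2.
Then, from the visible intercepts: no x-intercept at any integer in the box.
Finally, together with the visible shape, these determine p as stated.

3*x^2 - 3*x*y - 3*y^2 + 3*x + 1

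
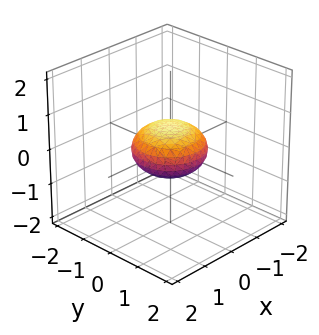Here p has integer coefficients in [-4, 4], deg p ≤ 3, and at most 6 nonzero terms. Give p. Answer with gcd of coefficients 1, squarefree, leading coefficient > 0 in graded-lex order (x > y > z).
x^2 + y^2 + 2*z^2 - 1

Degree: no degree-1 surface has this shape, so deg p = 2.
Symmetries: the surface is invariant under rotation about z: p = q(x² + y², z).
From the axis intercepts and sections: the x-axis gridline crossings are at x ∈ {-1, 1}; a circular section at z = 0 has radius exactly 1; the y-axis gridline crossings are at y ∈ {-1, 1}.
Assembling these constraints gives the stated polynomial.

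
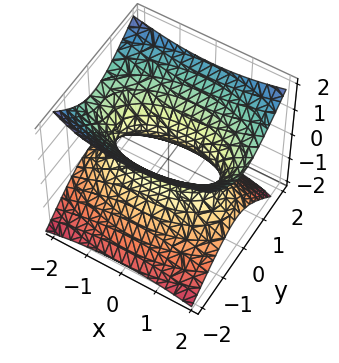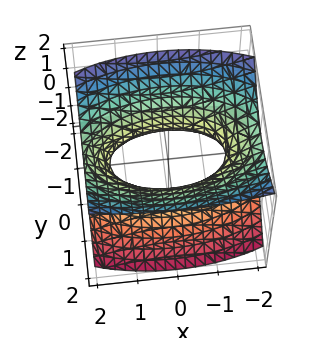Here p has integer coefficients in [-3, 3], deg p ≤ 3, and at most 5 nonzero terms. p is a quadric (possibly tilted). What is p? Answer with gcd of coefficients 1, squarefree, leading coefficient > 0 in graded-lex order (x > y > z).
x^2 + 3*y^2 - y*z - 3*z^2 - 2

(a) Degree: no degree-1 surface has this shape, so deg p = 2.
(b) Reading off the gridlines: no z-intercept at any integer in the box.
(c) The integer polynomial consistent with all of this is the stated p.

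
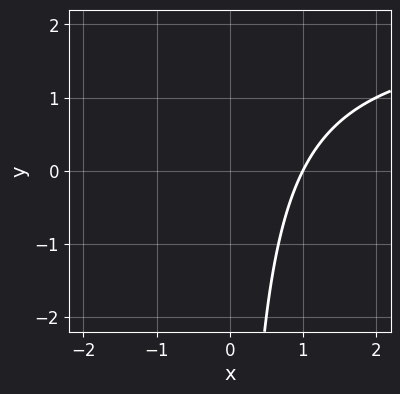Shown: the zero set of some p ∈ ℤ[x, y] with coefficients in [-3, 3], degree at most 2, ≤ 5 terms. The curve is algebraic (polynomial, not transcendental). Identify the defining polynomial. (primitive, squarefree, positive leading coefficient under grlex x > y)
x*y - 2*x + 2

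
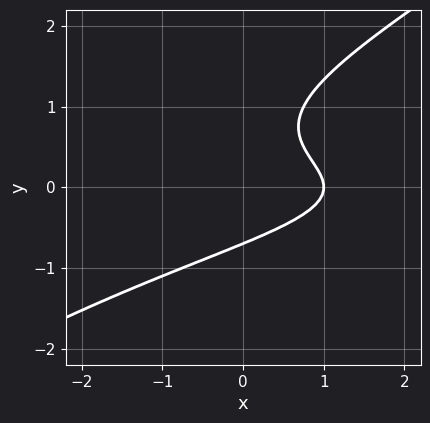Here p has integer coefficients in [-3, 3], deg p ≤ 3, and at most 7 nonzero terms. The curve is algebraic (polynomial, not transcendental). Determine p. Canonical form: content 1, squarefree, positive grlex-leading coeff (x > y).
(a) The degree is 3 — a generic line meets the curve in up to 3 points.
(b) Checking where it meets the axes: one x-axis crossing is at x = 1.
(c) Putting this together gives p.

2*x*y^2 - 3*y^3 + 2*y^2 + 2*x - 2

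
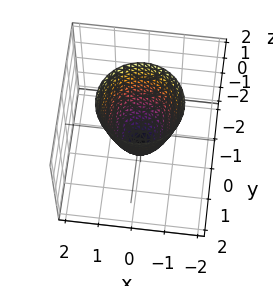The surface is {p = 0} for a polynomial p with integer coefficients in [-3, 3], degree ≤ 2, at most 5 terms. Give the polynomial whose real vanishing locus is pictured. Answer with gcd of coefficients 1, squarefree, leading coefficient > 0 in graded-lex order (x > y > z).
deg p = 2. No degree-1 surface has this shape.
Symmetries: every cross-section ⟂ z is a circle, so x, y appear only via x² + y².
Against the integer gridlines: it crosses the z-axis at the gridline z = -1; a circular section at z = 2 has radius between 1 and 2.
Assembling these constraints gives the stated polynomial.

2*x^2 + 2*y^2 - z - 1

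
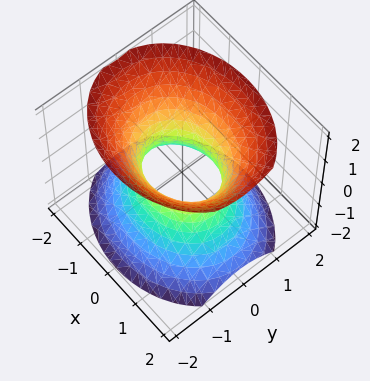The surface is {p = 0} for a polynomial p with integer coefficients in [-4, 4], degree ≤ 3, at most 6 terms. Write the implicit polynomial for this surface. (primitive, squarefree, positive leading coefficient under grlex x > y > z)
First, the degree is 2 — an hourglass — one-sheet hyperboloid; a quadric.
Next, symmetries: the z ↦ −z reflection is a symmetry, so z appears only in even powers; it's symmetric under x → −x, forcing even powers of x; the y ↦ −y reflection is a symmetry, so y appears only in even powers.
Next, checking where it meets the axes: the surface avoids every integer z-axis point in the box; the x-axis gridline crossings are at x ∈ {-1, 1}.
Finally, solving for integer coefficients yields p as stated.

2*x^2 + 3*y^2 - 2*z^2 - 2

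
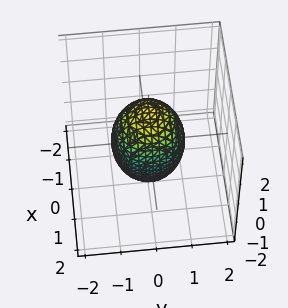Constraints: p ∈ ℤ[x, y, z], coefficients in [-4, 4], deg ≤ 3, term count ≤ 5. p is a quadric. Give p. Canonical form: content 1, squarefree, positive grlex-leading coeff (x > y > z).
2*x^2 + 2*y^2 + z^2 - 2

1. deg p = 2.
2. Symmetries: mirror symmetry z ↦ −z ⇒ only even powers of z; every cross-section ⟂ z is a circle, so x, y appear only via x² + y².
3. Observable constraints: among the integer gridlines, it crosses the x-axis at x ∈ {-1, 1}; a circular section at z = 0 has radius exactly 1; among the integer gridlines, it crosses the y-axis at y ∈ {-1, 1}.
4. Putting this together gives p.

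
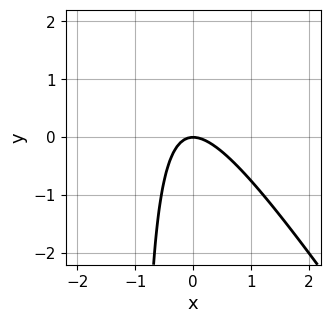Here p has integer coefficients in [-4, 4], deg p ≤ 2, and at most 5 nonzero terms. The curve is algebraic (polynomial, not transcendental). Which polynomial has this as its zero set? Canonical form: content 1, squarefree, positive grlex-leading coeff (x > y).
3*x^2 + 2*x*y + 2*y

(a) The degree is 2 — no degree-1 curve has this shape.
(b) From the axis intercepts and sections: it crosses the x-axis at the gridline x = 0; one y-axis crossing is at y = 0.
(c) The integer polynomial consistent with all of this is the stated p.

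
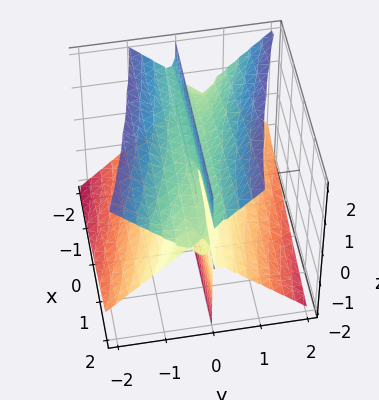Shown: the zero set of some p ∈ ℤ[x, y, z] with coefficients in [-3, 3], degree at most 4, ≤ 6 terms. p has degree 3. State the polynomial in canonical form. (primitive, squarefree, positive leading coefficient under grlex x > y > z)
1. Degree: a generic line meets the surface in up to 3 points, so deg p = 3.
2. Observable constraints: every point of the x-axis in the box is on the surface; the visible z-axis segment lies entirely on the surface.
3. Together with the visible shape, these determine p as stated.

x*y^2 + 2*y^3 - 2*y*z^2 + 2*y*z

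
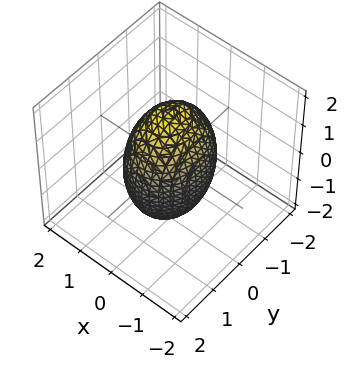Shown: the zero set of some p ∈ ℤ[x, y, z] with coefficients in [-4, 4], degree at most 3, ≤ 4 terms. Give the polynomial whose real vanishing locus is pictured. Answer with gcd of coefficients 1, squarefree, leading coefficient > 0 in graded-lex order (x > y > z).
3*x^2 + 2*y^2 + z^2 - 3

(a) Degree: bounded and convex; a quadric, so deg p = 2.
(b) Symmetries: the z ↦ −z reflection is a symmetry, so z appears only in even powers; the y ↦ −y reflection is a symmetry, so y appears only in even powers; mirror symmetry x ↦ −x ⇒ only even powers of x.
(c) Against the integer gridlines: the x-axis gridline crossings are at x ∈ {-1, 1}.
(d) These observations pin down the coefficients.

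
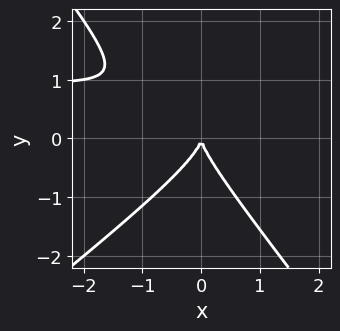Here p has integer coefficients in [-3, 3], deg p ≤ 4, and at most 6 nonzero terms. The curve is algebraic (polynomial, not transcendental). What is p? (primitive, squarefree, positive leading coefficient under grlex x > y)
(a) deg p = 3. No degree-2 curve has this shape.
(b) Checking where it meets the axes: one x-axis crossing is at x = 0; it meets the y-axis at y = 0 (among the integer gridlines).
(c) Fitting integer coefficients to these (and the overall shape) gives p.

2*x^2*y - x*y^2 - 2*y^3 - 2*x^2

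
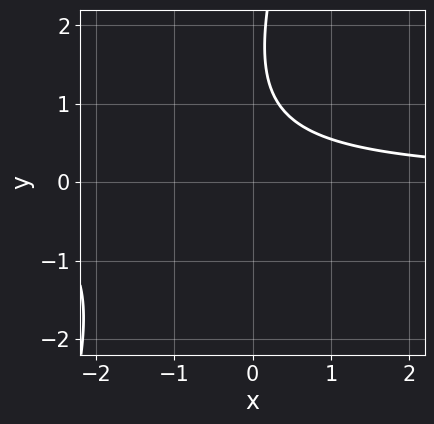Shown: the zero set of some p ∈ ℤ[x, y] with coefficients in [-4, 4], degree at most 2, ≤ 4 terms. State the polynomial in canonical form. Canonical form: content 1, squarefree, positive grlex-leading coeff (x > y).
3*x*y - y^2 + 3*y - 3

First, the degree is 2 — the shape is more complex than any degree-1 curve.
Next, against the integer gridlines: no x-intercept at any integer in the box; the curve avoids every integer y-axis point in the box.
Finally, the integer polynomial consistent with all of this is the stated p.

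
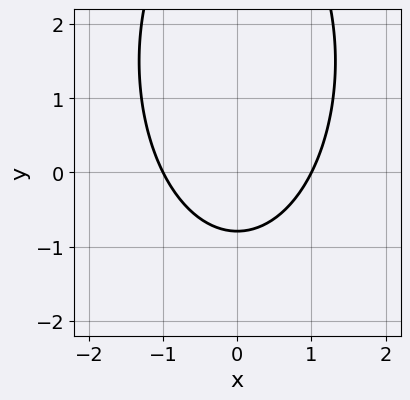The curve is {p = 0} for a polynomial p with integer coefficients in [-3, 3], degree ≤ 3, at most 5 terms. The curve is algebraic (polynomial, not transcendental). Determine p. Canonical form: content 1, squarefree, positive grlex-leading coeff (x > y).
3*x^2 + y^2 - 3*y - 3

1. deg p = 2. No degree-1 curve has this shape.
2. Symmetries: it's symmetric under x → −x, forcing even powers of x.
3. Observable constraints: the x-axis gridline crossings are at x ∈ {-1, 1}.
4. Solving for integer coefficients yields p as stated.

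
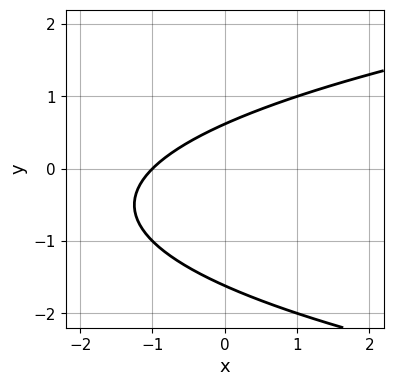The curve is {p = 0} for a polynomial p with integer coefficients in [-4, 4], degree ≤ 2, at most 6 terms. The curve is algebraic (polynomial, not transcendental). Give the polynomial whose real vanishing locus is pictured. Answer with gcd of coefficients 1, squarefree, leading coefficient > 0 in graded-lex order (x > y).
1. deg p = 2. A generic line meets the curve in up to 2 points.
2. Against the integer gridlines: one x-axis crossing is at x = -1.
3. Assembling these constraints gives the stated polynomial.

y^2 - x + y - 1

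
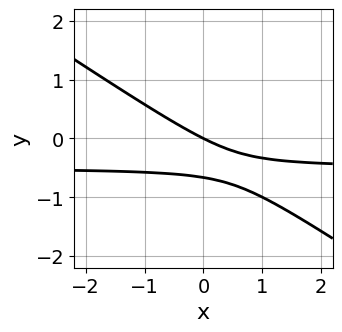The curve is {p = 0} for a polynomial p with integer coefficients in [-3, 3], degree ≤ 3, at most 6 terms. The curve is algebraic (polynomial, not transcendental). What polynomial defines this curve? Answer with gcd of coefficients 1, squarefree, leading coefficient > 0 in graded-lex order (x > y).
2*x*y + 3*y^2 + x + 2*y

First, deg p = 2. No degree-1 curve has this shape.
Then, against the integer gridlines: it crosses the x-axis at the gridline x = 0; it meets the y-axis at y = 0 (among the integer gridlines).
Finally, matching integer coefficients to the picture gives p.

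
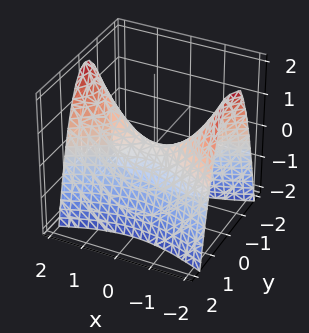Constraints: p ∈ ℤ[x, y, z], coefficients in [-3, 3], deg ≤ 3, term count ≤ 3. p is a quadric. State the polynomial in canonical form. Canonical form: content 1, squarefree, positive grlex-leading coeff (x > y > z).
x^2 - 3*y^2 - 2*z

1. The degree is 2 — a saddle surface; a quadric.
2. Symmetries: it's symmetric under x → −x, forcing even powers of x; mirror symmetry y ↦ −y ⇒ only even powers of y.
3. Checking where it meets the axes: it crosses the x-axis at the gridline x = 0; it crosses the y-axis at the gridline y = 0; one z-axis crossing is at z = 0.
4. Solving for integer coefficients yields p as stated.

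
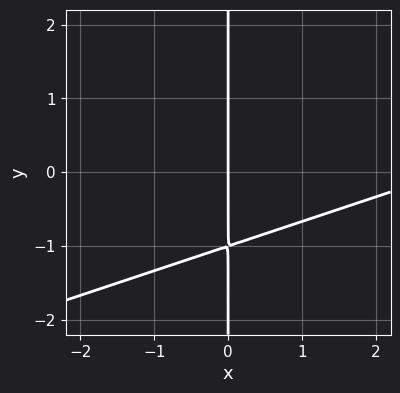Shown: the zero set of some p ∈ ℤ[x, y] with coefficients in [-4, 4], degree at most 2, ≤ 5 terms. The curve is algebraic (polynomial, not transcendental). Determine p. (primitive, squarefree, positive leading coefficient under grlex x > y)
(a) deg p = 2.
(b) Observable constraints: it crosses the x-axis at the gridline x = 0; every point of the y-axis in the box is on the curve.
(c) Putting this together gives p.

x^2 - 3*x*y - 3*x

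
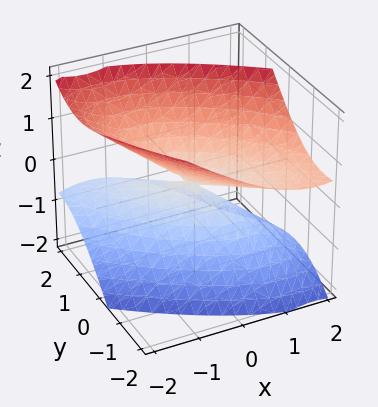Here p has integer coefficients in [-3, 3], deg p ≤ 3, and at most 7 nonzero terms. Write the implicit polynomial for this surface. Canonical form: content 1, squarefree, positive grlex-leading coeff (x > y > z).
2*x^2 + 3*x*y + 2*y^2 + 2*y*z - 3*z^2

(a) The picture has 2 separate pieces. Treating them together as one polynomial.
(b) deg p = 2. The shape is more complex than any degree-1 surface.
(c) Checking where it meets the axes: one x-axis crossing is at x = 0; one y-axis crossing is at y = 0; it crosses the z-axis at the gridline z = 0.
(d) Solving for integer coefficients yields p as stated.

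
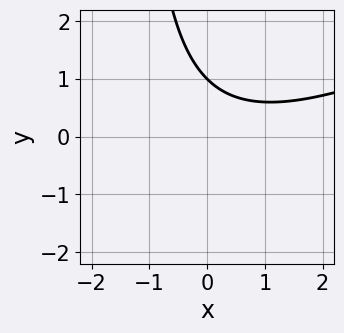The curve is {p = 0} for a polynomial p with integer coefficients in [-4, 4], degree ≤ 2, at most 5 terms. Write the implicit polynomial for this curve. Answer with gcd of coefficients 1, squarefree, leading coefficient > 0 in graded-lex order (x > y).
x^2 - 2*x*y - x - 3*y + 3

1. Degree: no degree-1 curve has this shape, so deg p = 2.
2. Reading off the gridlines: one y-axis crossing is at y = 1; the curve avoids every integer x-axis point in the box.
3. Matching integer coefficients to the picture gives p.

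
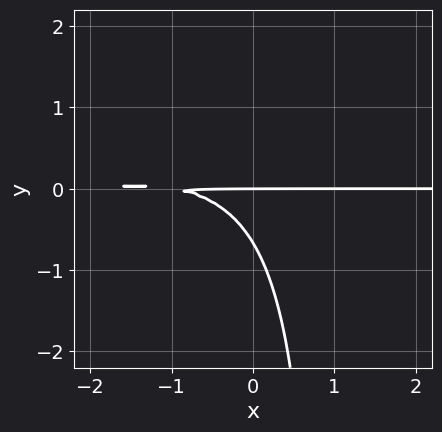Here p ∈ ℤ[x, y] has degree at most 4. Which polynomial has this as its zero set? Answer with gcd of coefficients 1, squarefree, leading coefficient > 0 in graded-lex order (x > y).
x^2*y - 3*x*y^2 + 3*x*y + 3*y^2 + 2*y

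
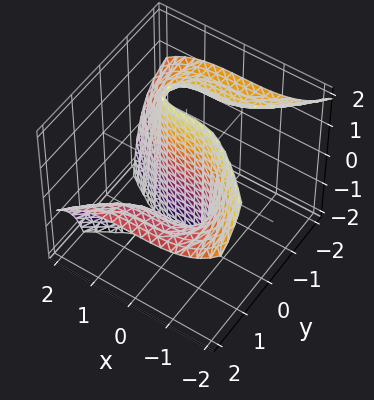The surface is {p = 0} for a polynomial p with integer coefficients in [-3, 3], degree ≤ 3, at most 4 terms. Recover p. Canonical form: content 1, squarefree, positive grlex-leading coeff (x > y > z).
x^3 + 3*y^2*z - 2*y^2 + 3*y

(a) Degree: the shape is more complex than any degree-2 surface, so deg p = 3.
(b) From the axis intercepts and sections: one y-axis crossing is at y = 0; it crosses the x-axis at the gridline x = 0; every point of the z-axis in the box is on the surface.
(c) Putting this together gives p.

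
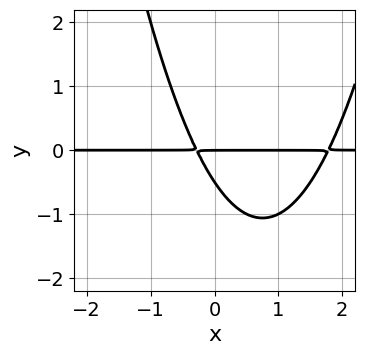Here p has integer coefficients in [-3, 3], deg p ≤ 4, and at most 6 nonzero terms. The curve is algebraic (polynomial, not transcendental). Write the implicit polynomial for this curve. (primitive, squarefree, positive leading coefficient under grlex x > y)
(a) deg p = 3. A generic line meets the curve in up to 3 points.
(b) Against the integer gridlines: every point of the x-axis in the box is on the curve; one y-axis crossing is at y = 0.
(c) Putting this together gives p.

2*x^2*y - 3*x*y - 2*y^2 - y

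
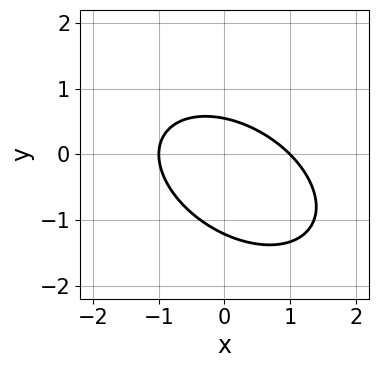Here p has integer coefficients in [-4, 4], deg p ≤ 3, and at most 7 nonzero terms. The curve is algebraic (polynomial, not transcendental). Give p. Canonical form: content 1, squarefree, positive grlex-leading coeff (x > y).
(a) deg p = 2.
(b) Observable constraints: the x-axis gridline crossings are at x ∈ {-1, 1}.
(c) Putting this together gives p.

2*x^2 + 2*x*y + 3*y^2 + 2*y - 2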